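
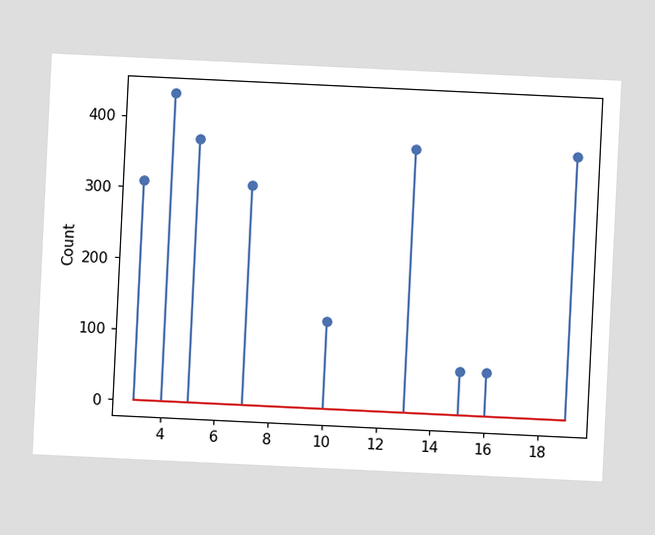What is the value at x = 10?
The chart is tilted about 3° clockwise. The stem at x=10 reaches 124.

124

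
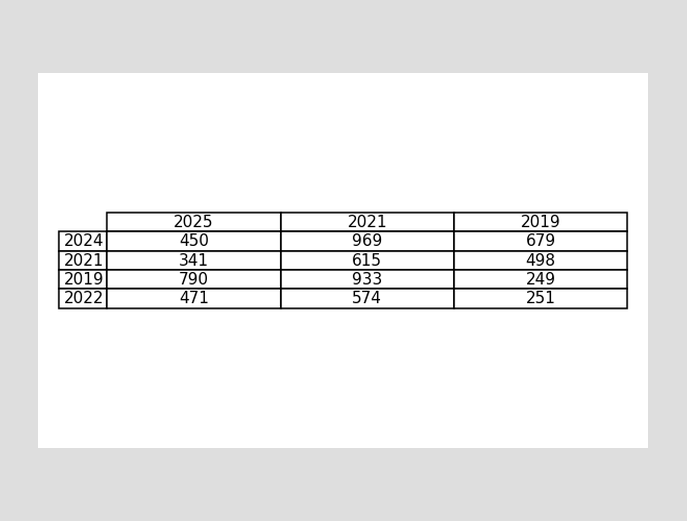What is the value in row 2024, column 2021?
The (2024, 2021) cell reads 969.

969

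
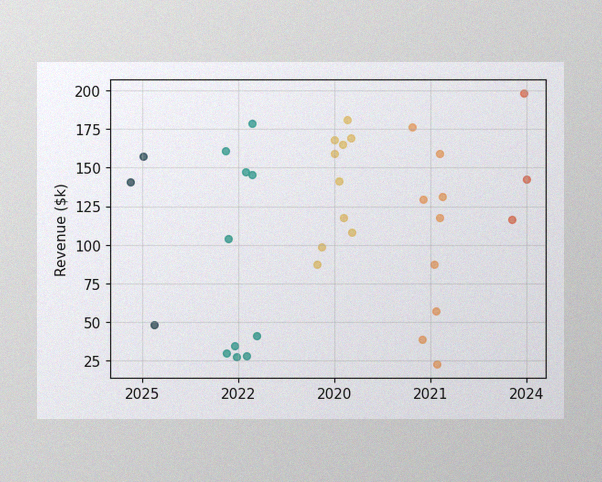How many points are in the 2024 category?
3

The image has some photo noise and uneven lighting. Counting the markers in the 2024 column gives 3.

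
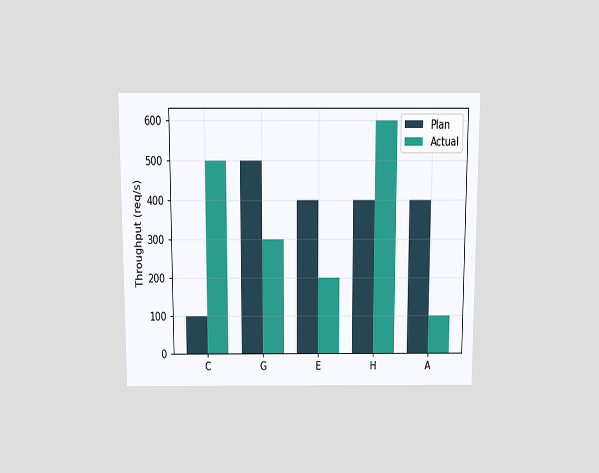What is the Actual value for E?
The chart is viewed slightly from above. The Actual bar at E reaches 200req/s on the y-axis.

200req/s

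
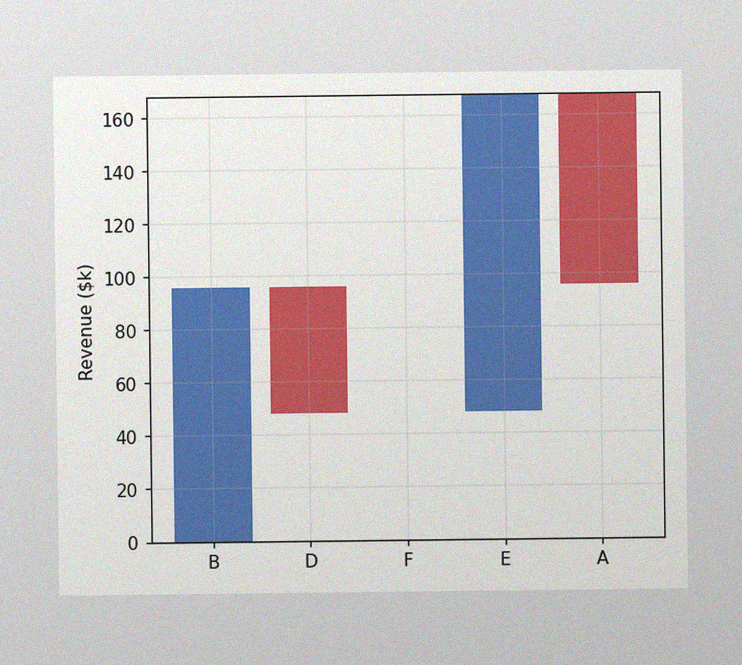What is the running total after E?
$168k

The image has some photo noise and uneven lighting. After E the running total reaches $168k.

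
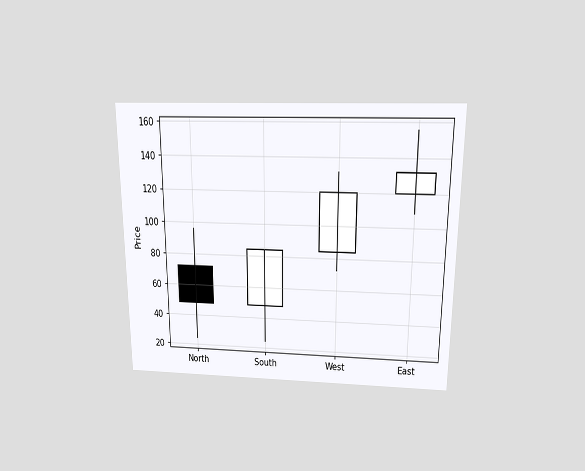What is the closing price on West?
The chart is viewed slightly from above. The West candle closes at 120.

120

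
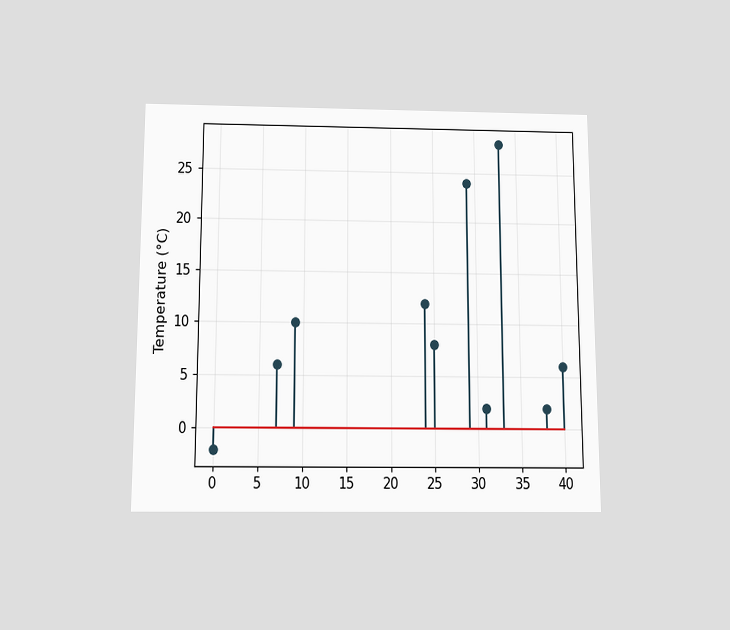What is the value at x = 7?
The chart is viewed slightly from below. The stem at x=7 reaches 6°C.

6°C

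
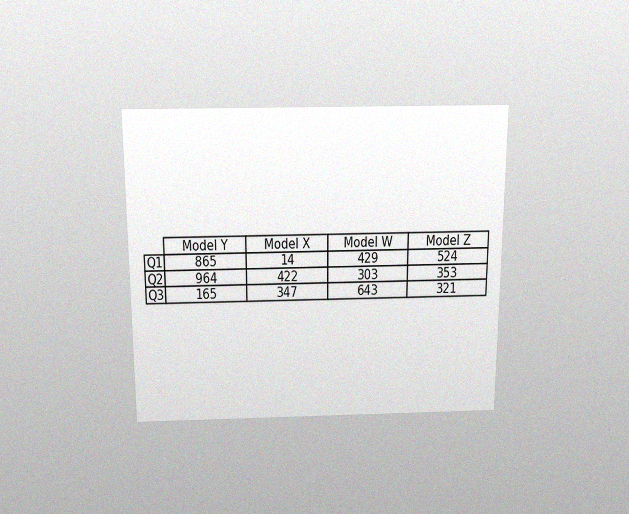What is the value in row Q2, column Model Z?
The chart is viewed slightly from above, with some photo noise. The (Q2, Model Z) cell reads 353.

353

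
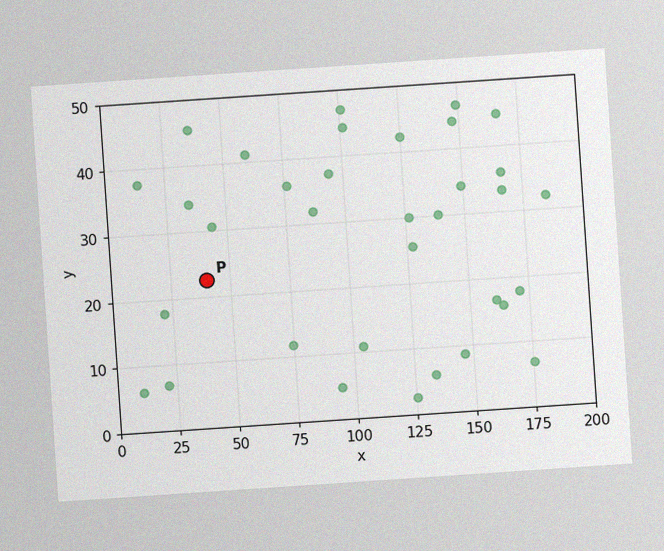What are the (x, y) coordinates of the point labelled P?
The chart is tilted about 4° counter-clockwise, with some photo noise. Following the gridlines from P to each axis, P sits at (40, 22.5).

(40, 22.5)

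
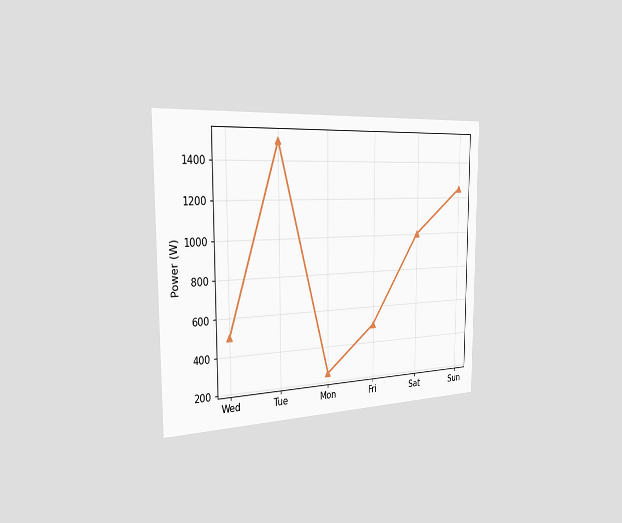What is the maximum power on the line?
1500W

The chart is viewed slightly from the left. The highest point is at Tue, and reading across to the y-axis gives 1500W.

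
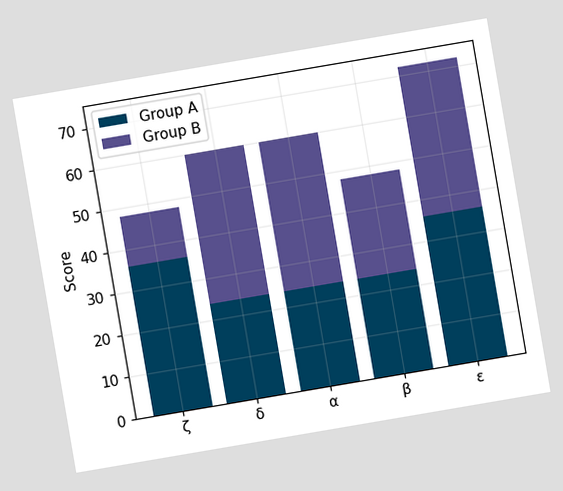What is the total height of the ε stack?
The chart is tilted about 10° counter-clockwise. The ε stack's top reaches 72 on the y-axis.

72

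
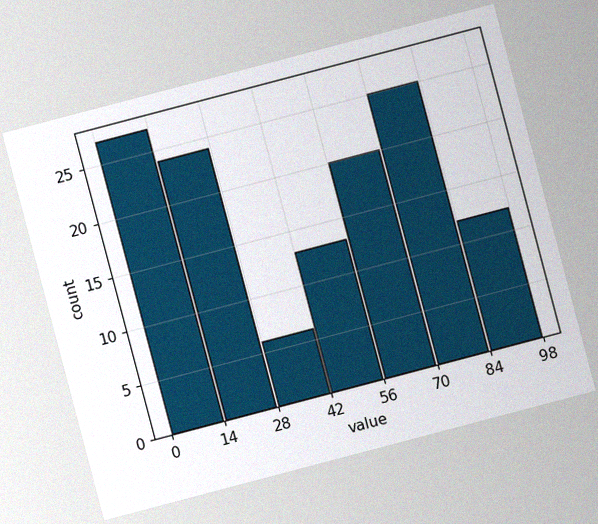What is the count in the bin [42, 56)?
The chart is tilted about 15° counter-clockwise, with some photo noise. The [42, 56) bin has height 13.

13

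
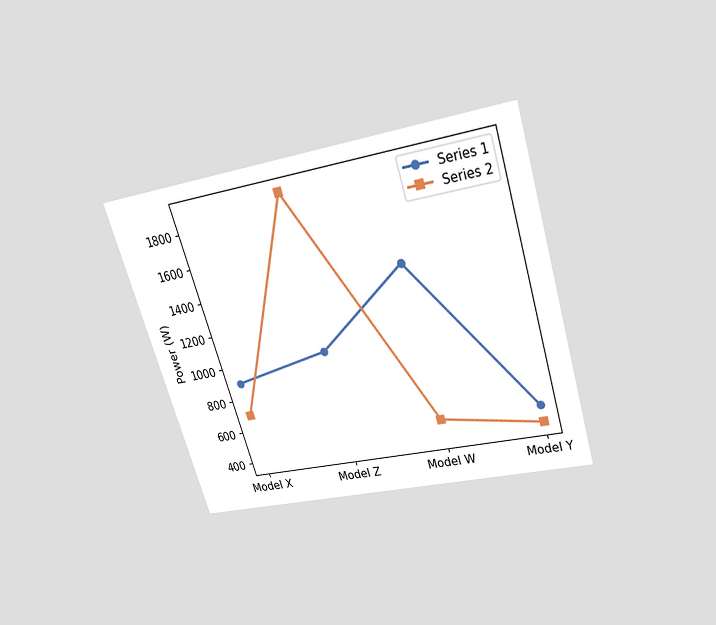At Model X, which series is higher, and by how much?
Series 1, by 200W

The chart is tilted about 17° counter-clockwise and viewed slightly from above. At Model X, Series 1 sits above the other line by 200W.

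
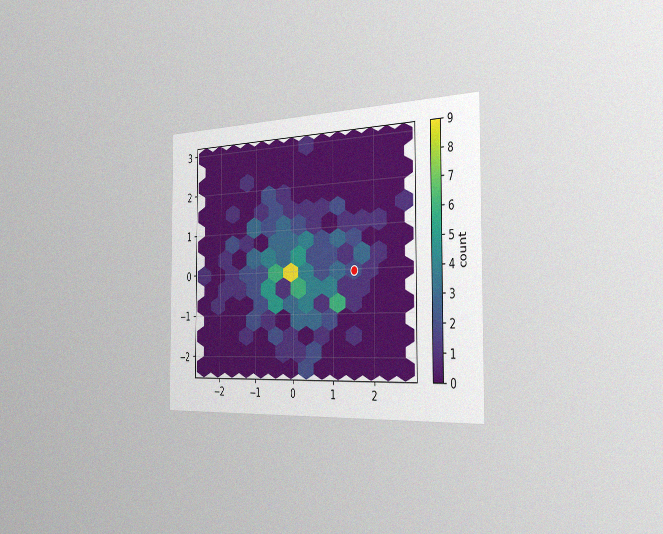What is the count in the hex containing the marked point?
2

The chart is viewed slightly from the right, with some photo noise. The marked hex reads 2 on the colorbar.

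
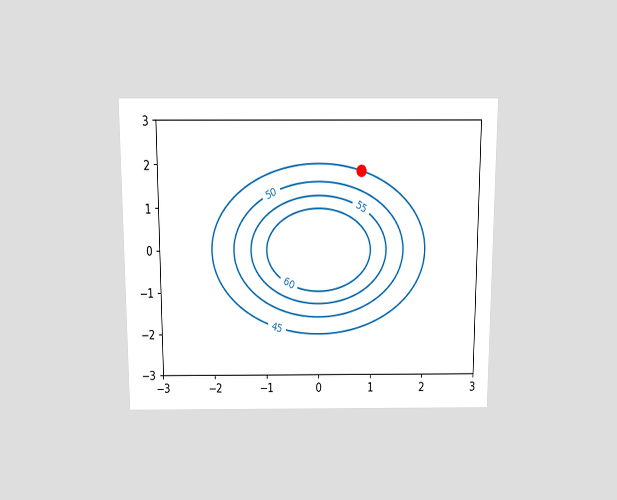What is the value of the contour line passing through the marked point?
45

The chart is viewed slightly from above. The marked point sits on the contour labelled 45.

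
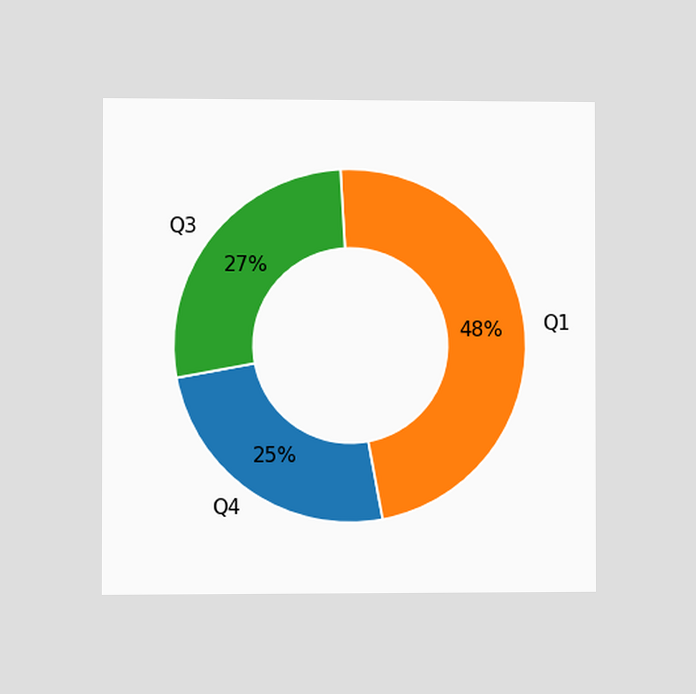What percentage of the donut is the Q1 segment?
The chart is viewed slightly from the left. The Q1 segment takes up 48% of the ring.

48%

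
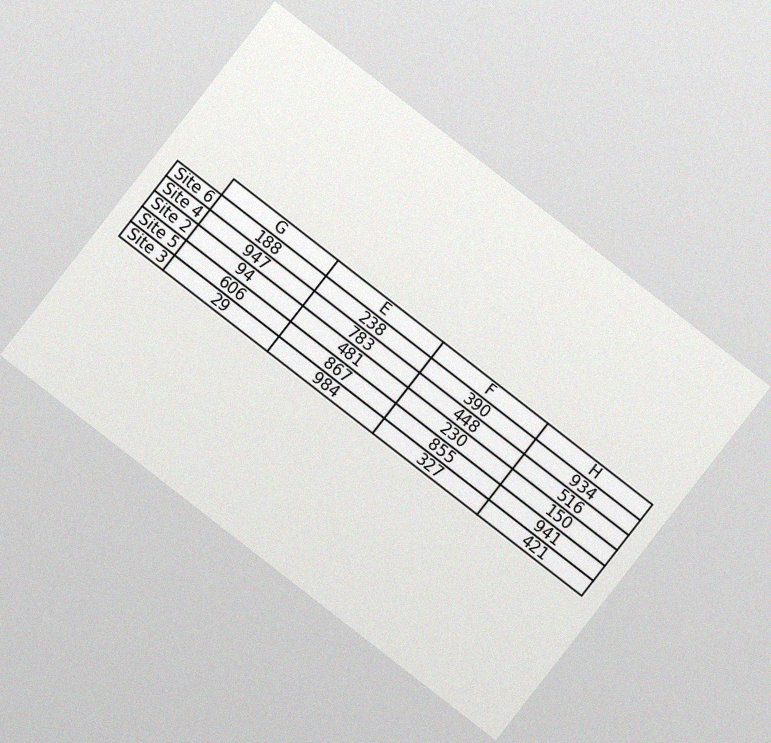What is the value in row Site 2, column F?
230

The chart is tilted about 38° clockwise, with some photo noise. The (Site 2, F) cell reads 230.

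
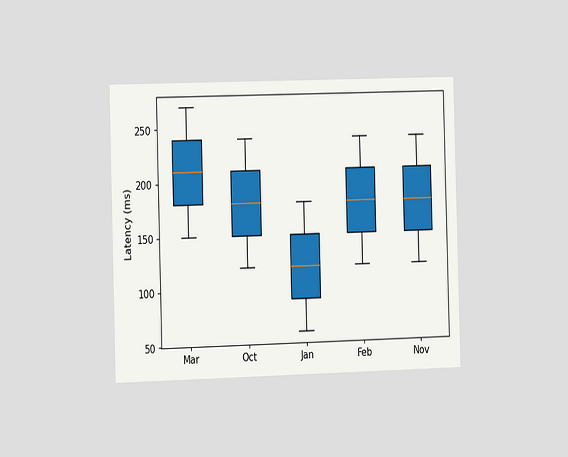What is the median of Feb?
180ms

The chart is viewed slightly from the left. The median line in the Feb box sits at 180ms.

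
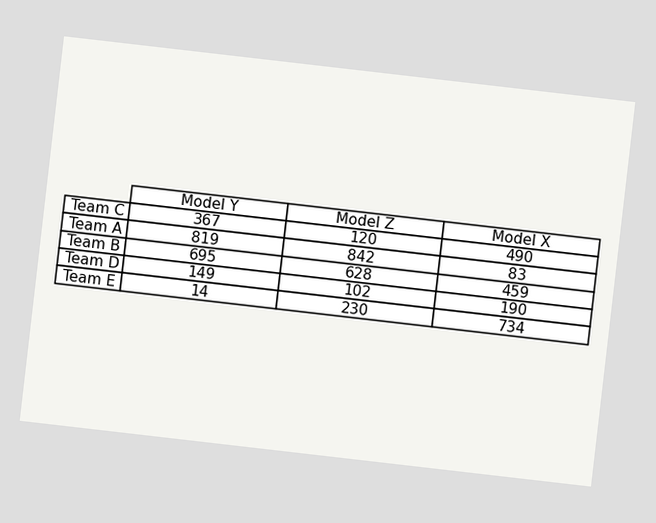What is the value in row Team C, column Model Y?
The chart is tilted about 7° clockwise. The (Team C, Model Y) cell reads 367.

367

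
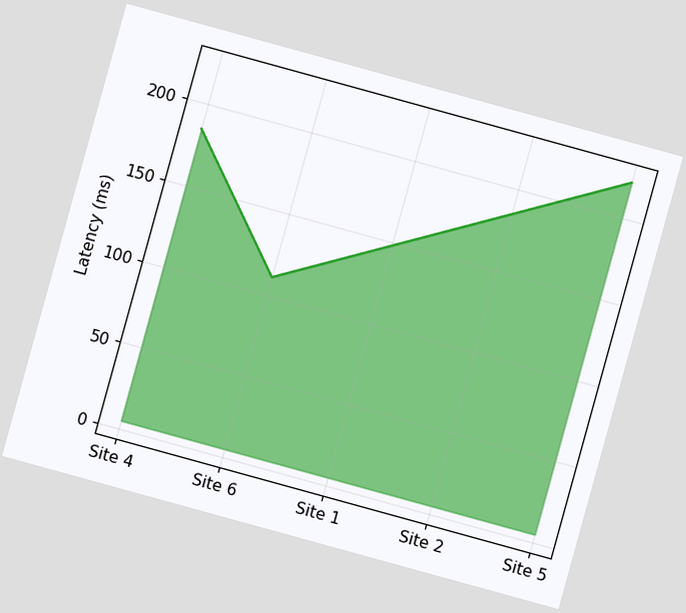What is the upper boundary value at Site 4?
The chart is tilted about 15° clockwise. At Site 4 the upper boundary is at 185ms.

185ms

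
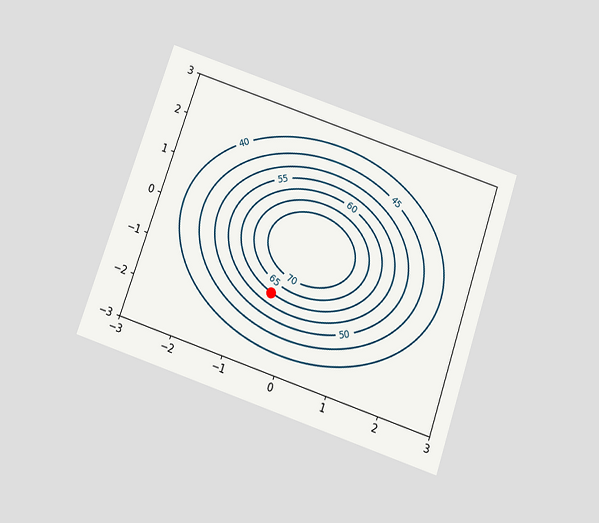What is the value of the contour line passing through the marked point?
The chart is tilted about 19° clockwise and viewed slightly from below. The marked point sits on the contour labelled 60.

60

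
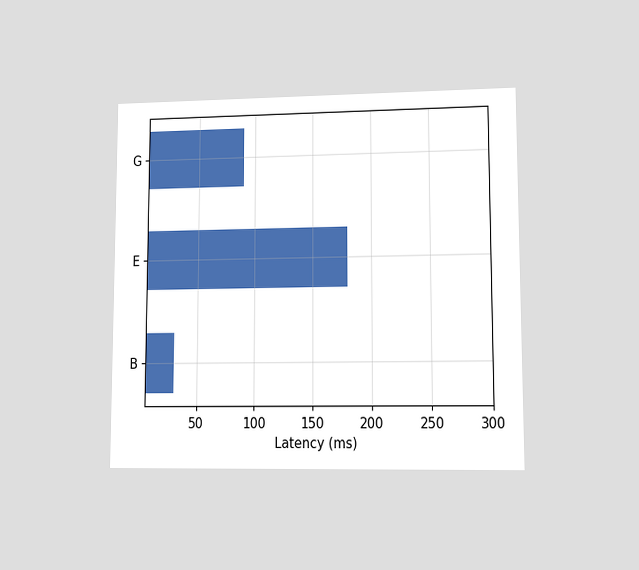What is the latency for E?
The chart is viewed at a slight angle. Reading along the chart's x-axis, the E bar reaches 180ms.

180ms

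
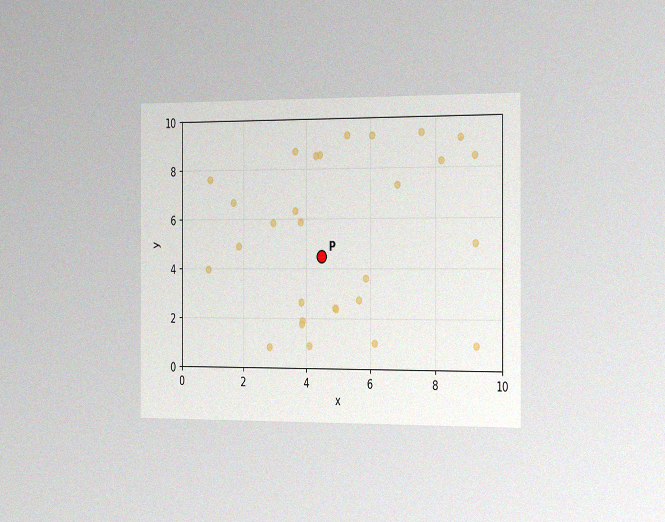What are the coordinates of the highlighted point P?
The chart is viewed slightly from the right, with some photo noise. Following the gridlines from P to each axis, P sits at (4.5, 4.5).

(4.5, 4.5)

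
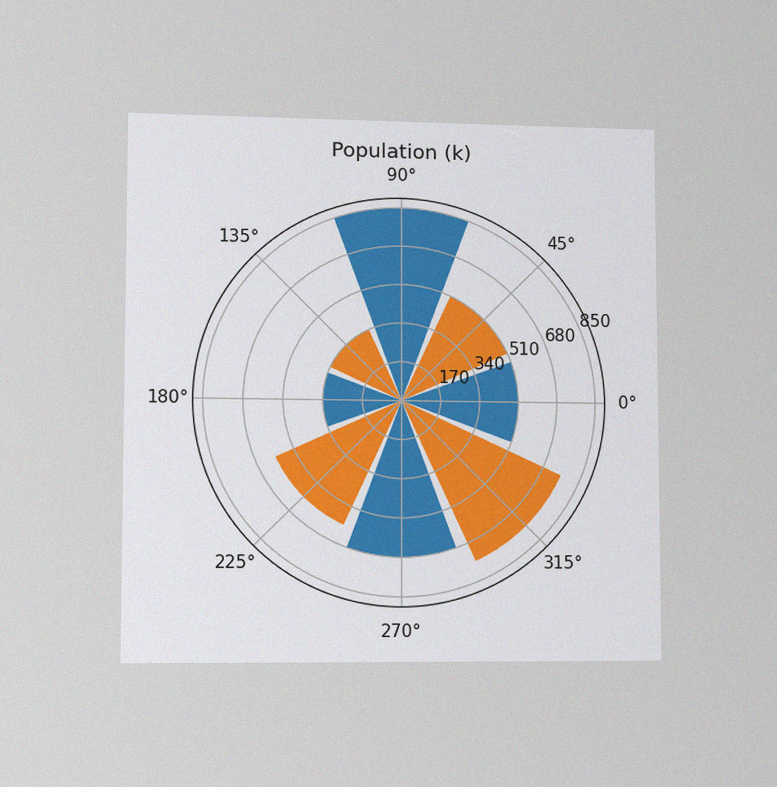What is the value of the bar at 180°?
340k

The chart is viewed slightly from the left, with some photo noise. The bar at 180° reaches 340k on the radial axis.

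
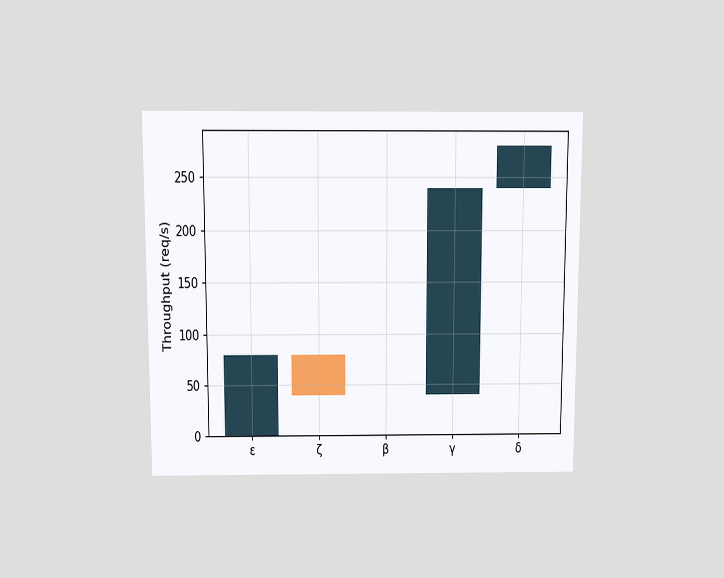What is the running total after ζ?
The chart is viewed slightly from above. After ζ the running total reaches 40req/s.

40req/s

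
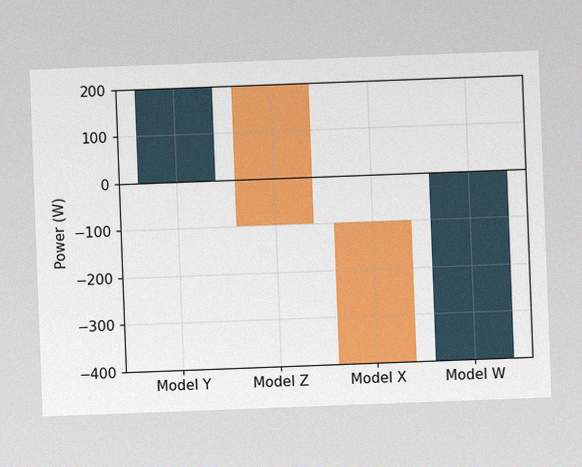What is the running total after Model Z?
The chart is tilted about 2° counter-clockwise, with some photo noise. After Model Z the running total reaches -100W.

-100W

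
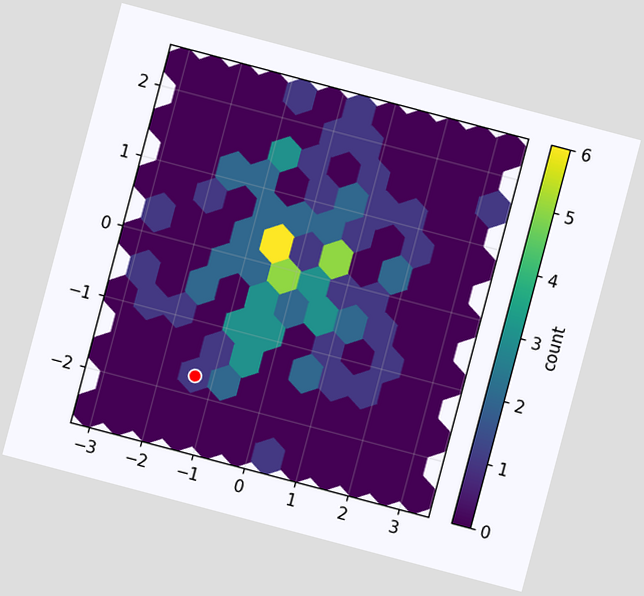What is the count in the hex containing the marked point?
The chart is tilted about 15° clockwise. The marked hex reads 1 on the colorbar.

1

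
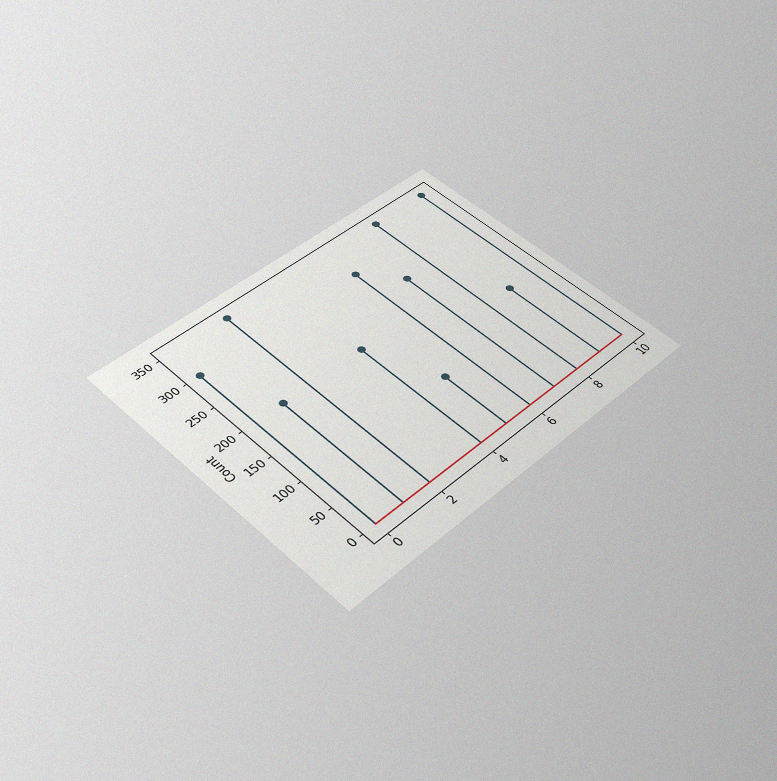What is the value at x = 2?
350

The chart is tilted about 45° counter-clockwise and viewed slightly from below, with some photo noise. The stem at x=2 reaches 350.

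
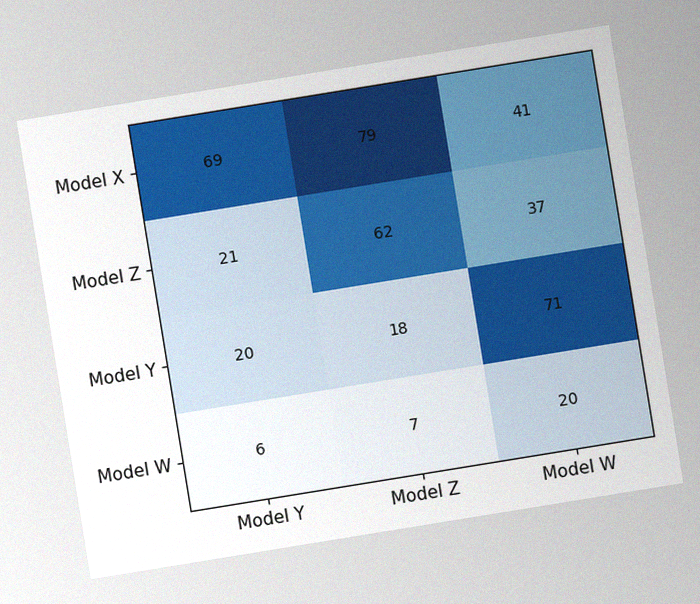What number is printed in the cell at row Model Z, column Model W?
The chart is tilted about 9° counter-clockwise, with some photo noise. The (Model Z, Model W) cell reads 37.

37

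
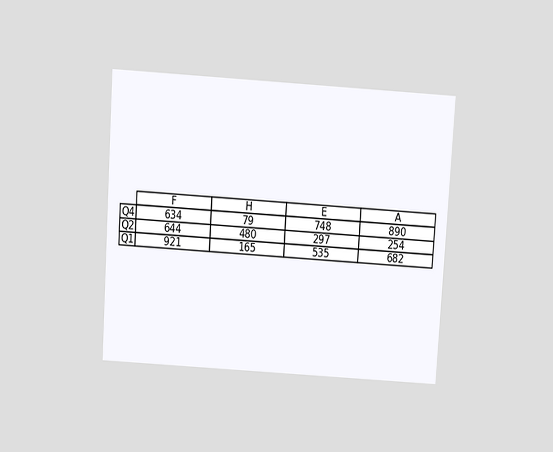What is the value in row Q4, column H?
The chart is tilted about 4° clockwise and viewed slightly from above. The (Q4, H) cell reads 79.

79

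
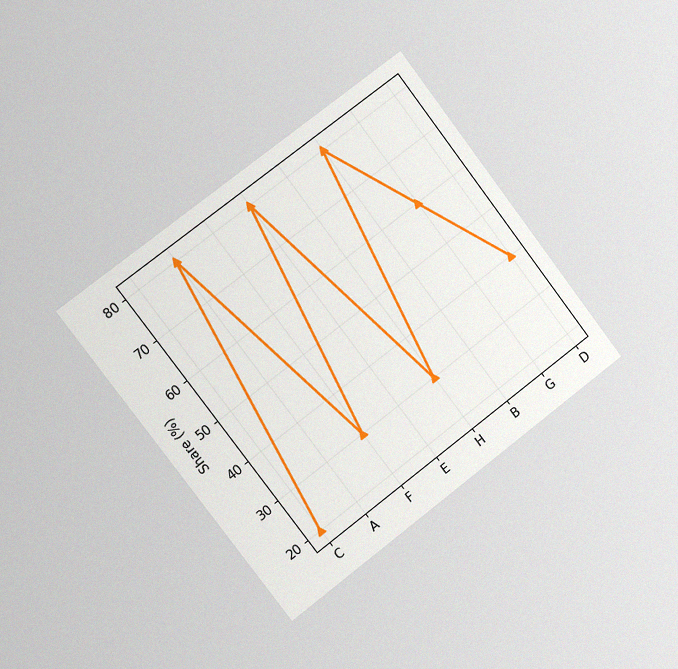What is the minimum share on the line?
20%

The chart is tilted about 37° counter-clockwise and viewed slightly from the left, with some photo noise. The lowest point is at C, and reading across to the y-axis gives 20%.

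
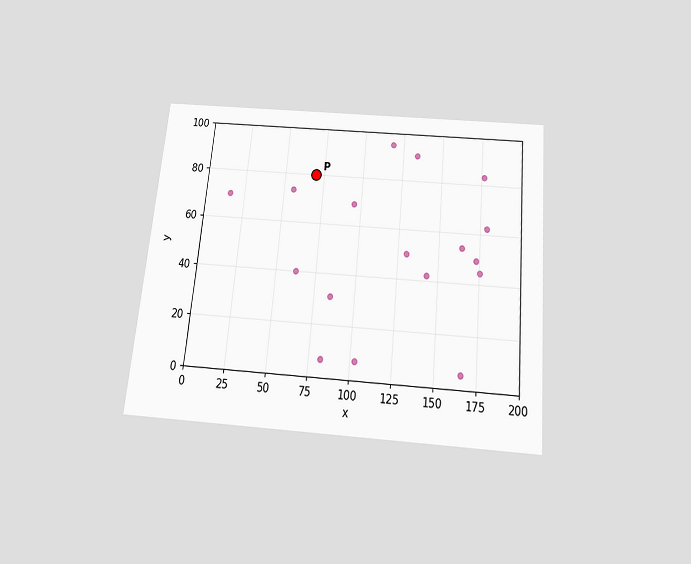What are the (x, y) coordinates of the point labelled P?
The chart is tilted about 5° clockwise and viewed slightly from below. Following the gridlines from P to each axis, P sits at (70, 80).

(70, 80)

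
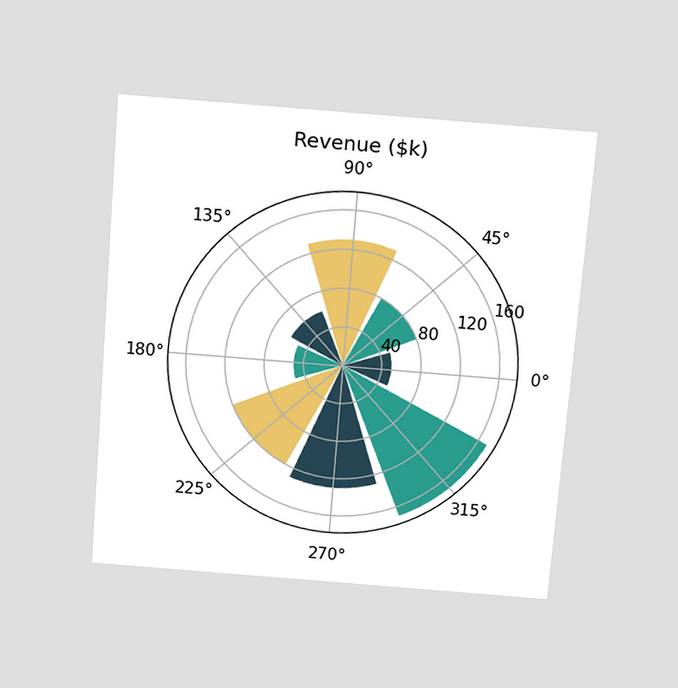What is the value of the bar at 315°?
The chart is tilted about 5° clockwise and viewed slightly from above. The bar at 315° reaches $170k on the radial axis.

$170k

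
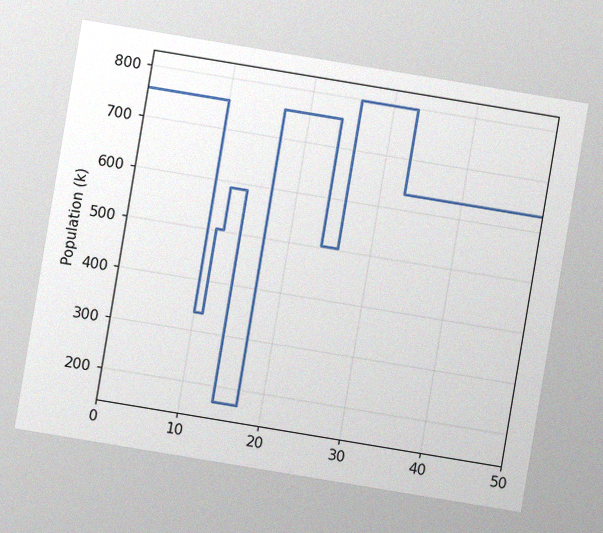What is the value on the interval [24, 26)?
504k

The chart is tilted about 9° clockwise, with some photo noise. On [24, 26) the step sits at 504k.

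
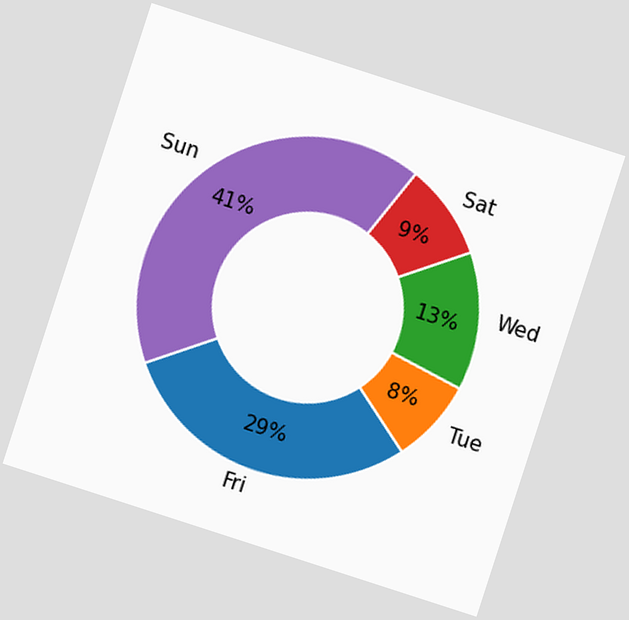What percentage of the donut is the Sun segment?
The chart is tilted about 18° clockwise. The Sun segment takes up 41% of the ring.

41%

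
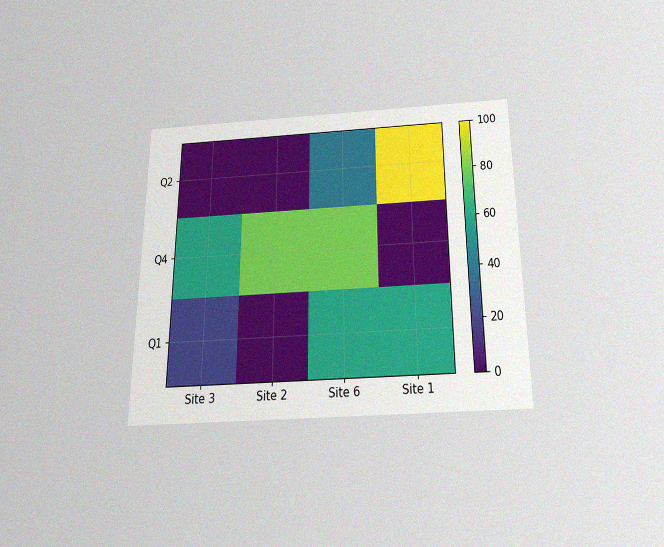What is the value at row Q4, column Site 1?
The chart is viewed slightly from below, with some photo noise. Matching cell (Q4, Site 1) against the colorbar gives 0.

0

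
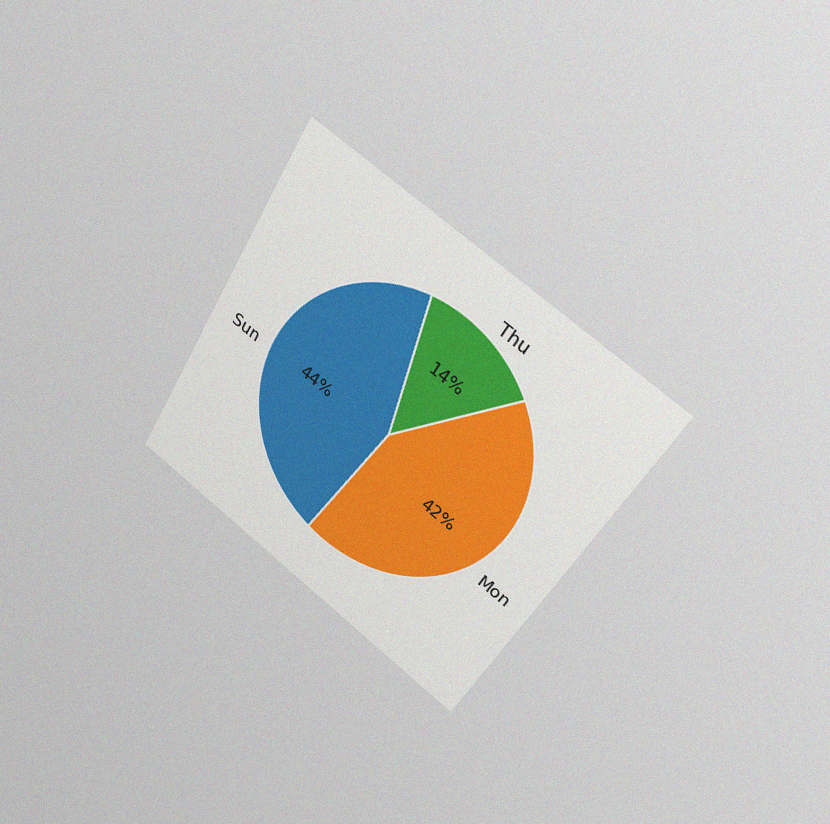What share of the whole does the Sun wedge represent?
44%

The chart is tilted about 31° clockwise and viewed slightly from the right, with some photo noise. The Sun slice takes up 44% of the pie.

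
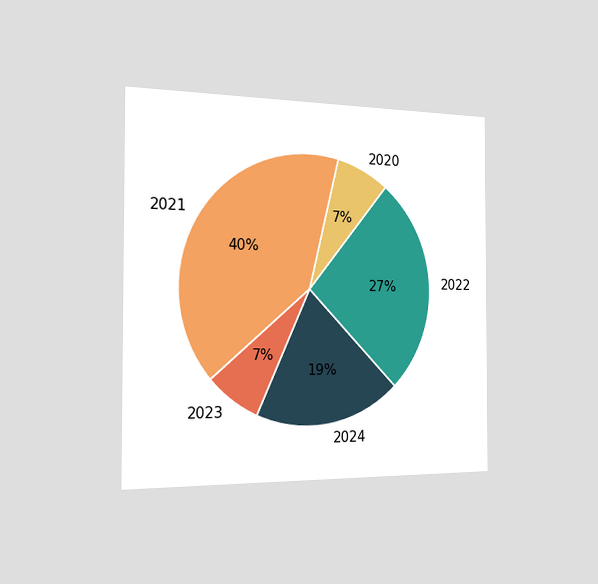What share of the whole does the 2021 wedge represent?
40%

The chart is viewed slightly from the left. The 2021 slice takes up 40% of the pie.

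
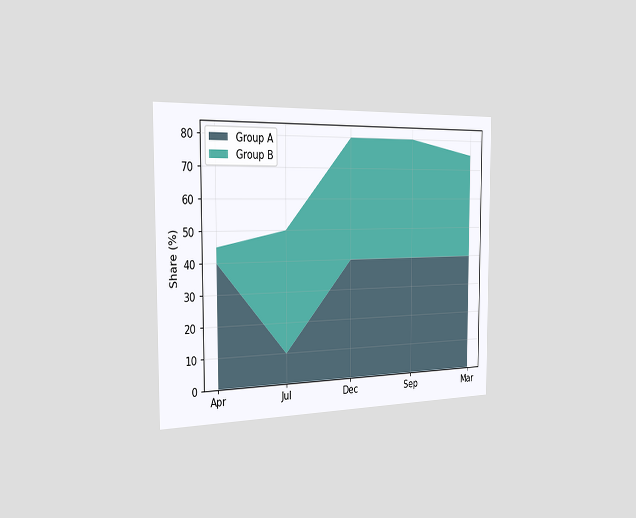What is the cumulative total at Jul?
50%

The chart is viewed slightly from the left. The stacked total at Jul reaches 50%.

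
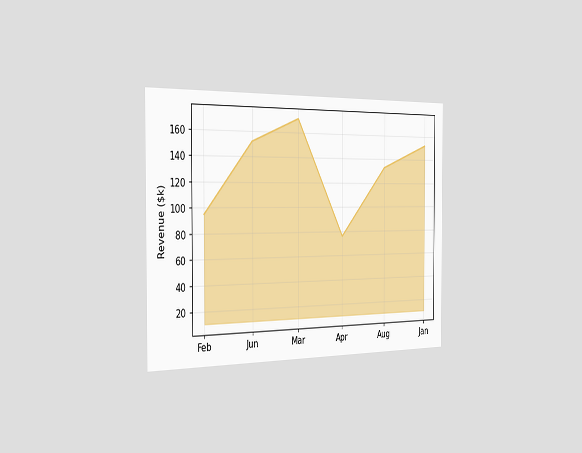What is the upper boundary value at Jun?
$152k

The chart is viewed slightly from the left. At Jun the upper boundary is at $152k.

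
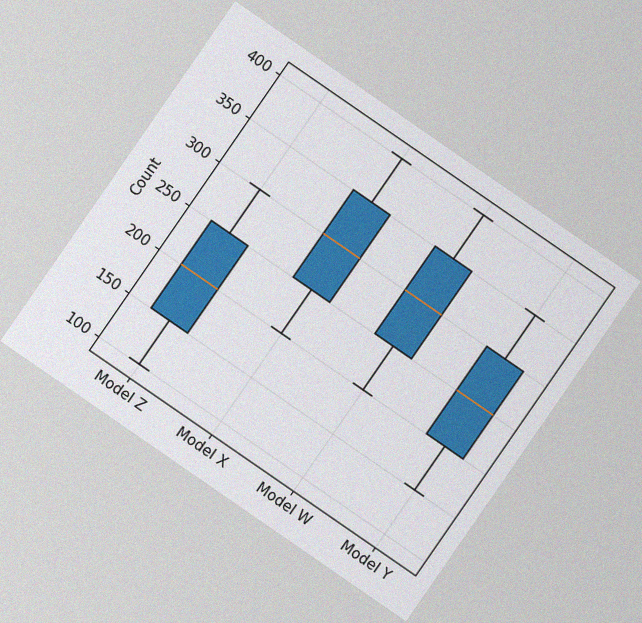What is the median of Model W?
300

The chart is tilted about 35° clockwise, with some photo noise. The median line in the Model W box sits at 300.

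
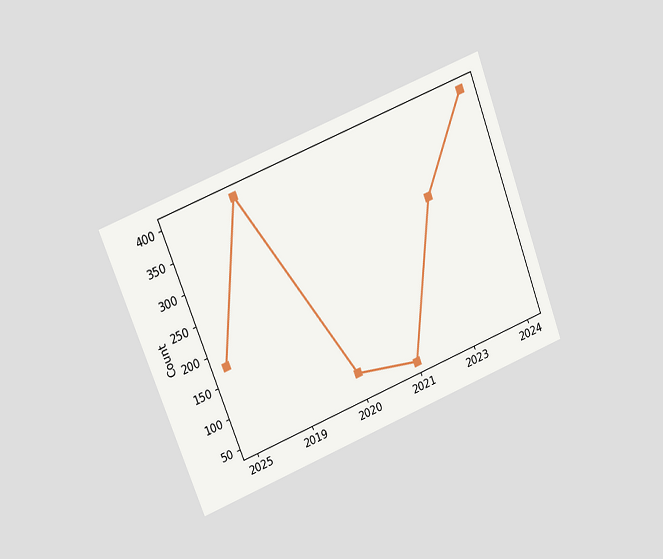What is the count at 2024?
The chart is tilted about 21° counter-clockwise and viewed at a slight angle. At 2024, the line is at 400.

400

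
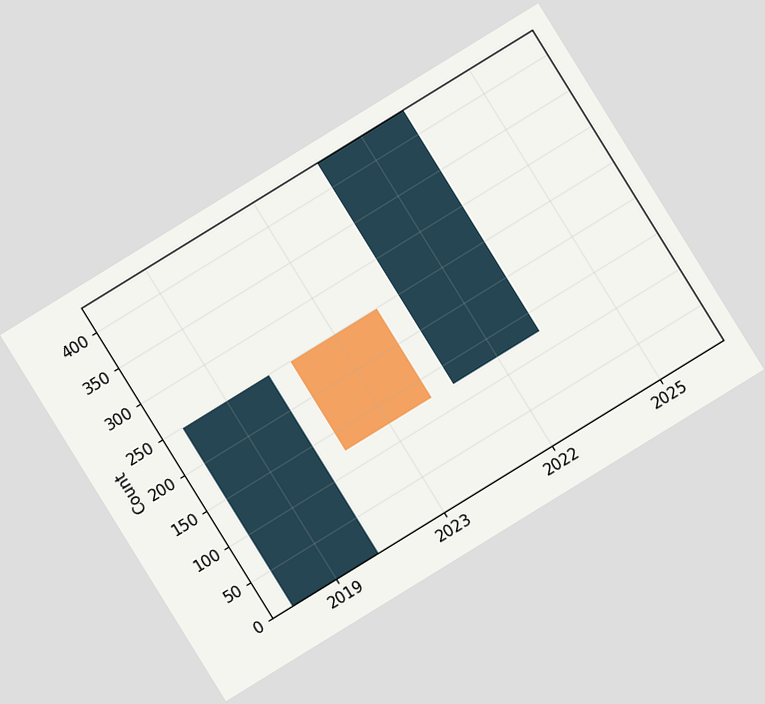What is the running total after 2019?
248

The chart is tilted about 32° counter-clockwise. After 2019 the running total reaches 248.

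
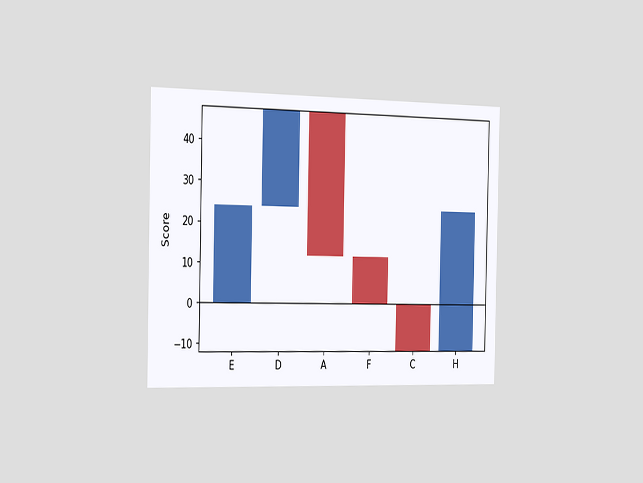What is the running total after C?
The chart is viewed slightly from the left. After C the running total reaches -12.

-12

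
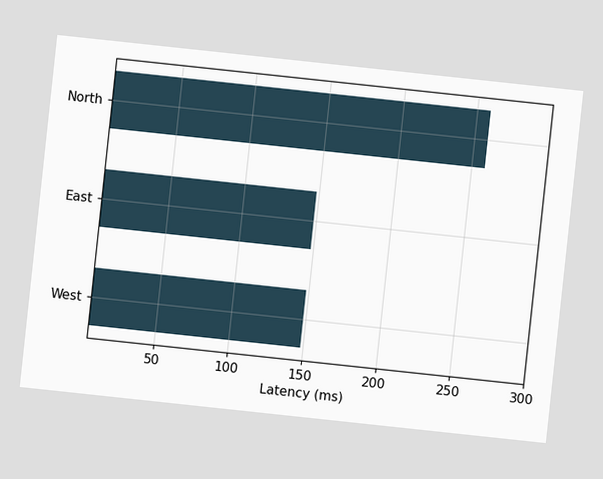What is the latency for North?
The chart is tilted about 6° clockwise. Reading along the chart's x-axis, the North bar reaches 259ms.

259ms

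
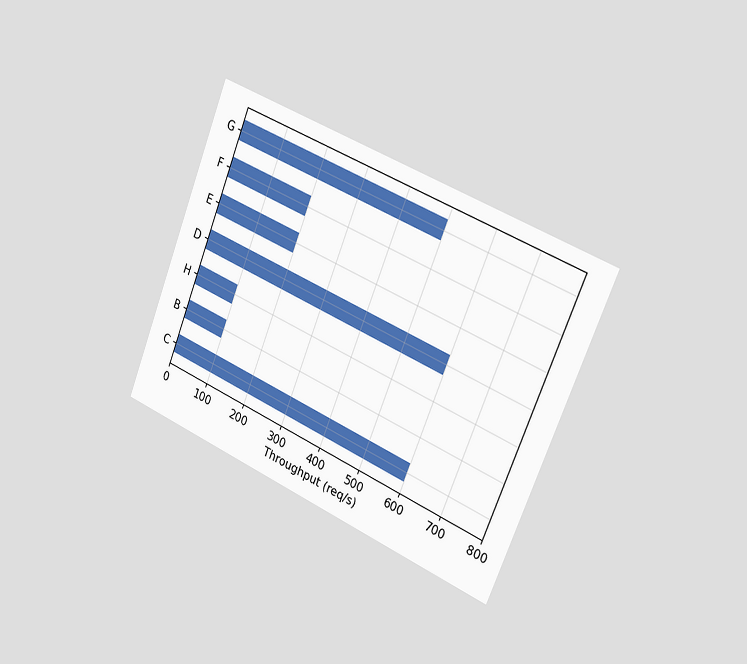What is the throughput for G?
The chart is tilted about 22° clockwise and viewed slightly from the right. Reading along the chart's x-axis, the G bar reaches 500req/s.

500req/s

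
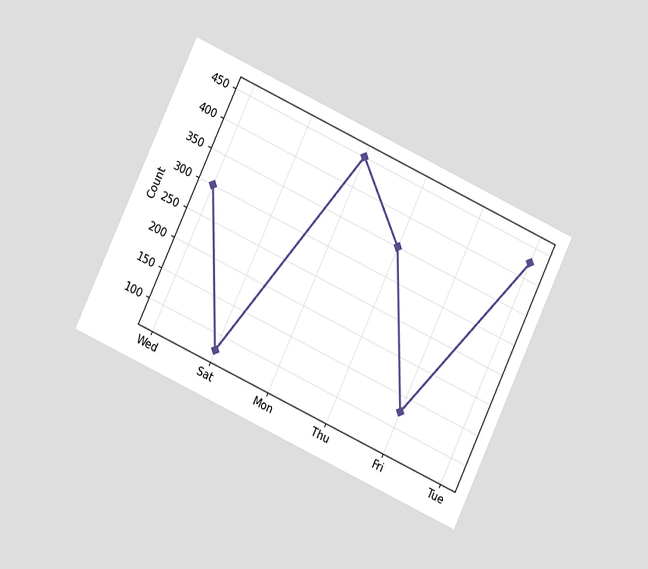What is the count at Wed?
300

The chart is tilted about 25° clockwise and viewed at a slight angle. At Wed, the line is at 300.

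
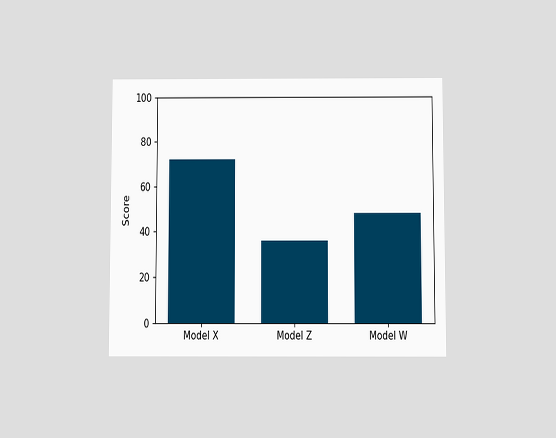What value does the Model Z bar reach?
36

The chart is viewed slightly from below. Reading along the chart's y-axis, the Model Z bar reaches 36.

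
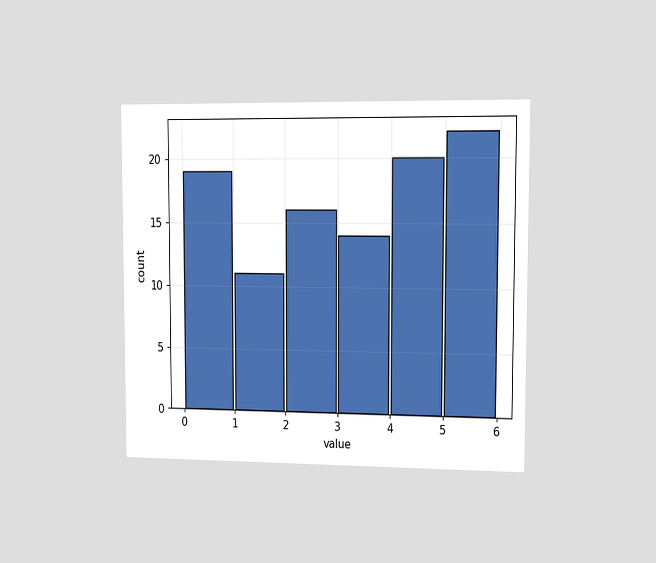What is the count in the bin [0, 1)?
19

The chart is viewed slightly from the right. The [0, 1) bin has height 19.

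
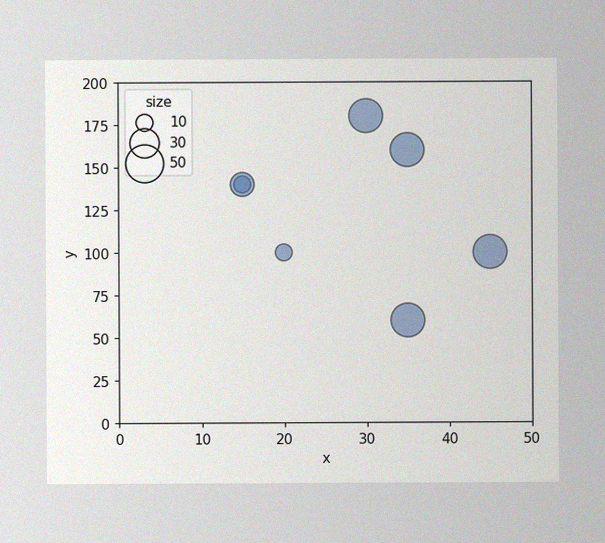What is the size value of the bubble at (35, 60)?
The image has some photo noise and uneven lighting. Matching the bubble at (35, 60) against the size legend gives 40.

40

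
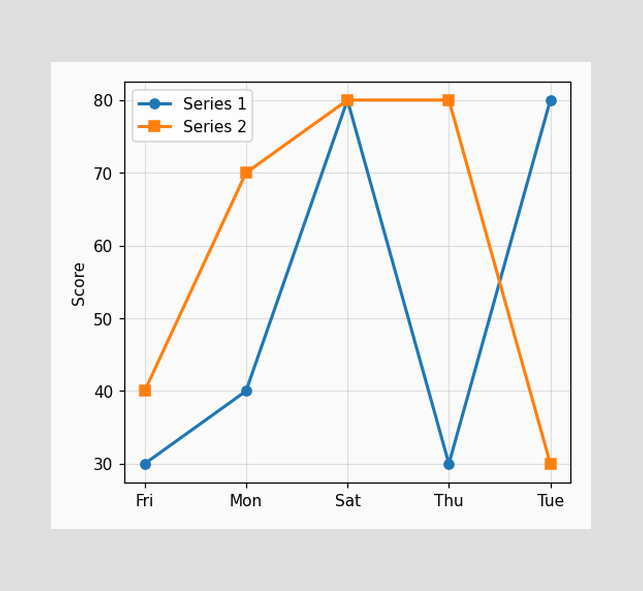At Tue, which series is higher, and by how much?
At Tue, Series 1 sits above the other line by 50.

Series 1, by 50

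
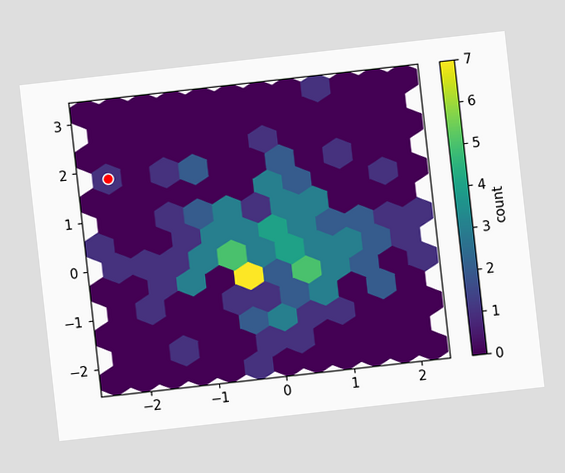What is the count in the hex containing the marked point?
The chart is tilted about 6° counter-clockwise. The marked hex reads 1 on the colorbar.

1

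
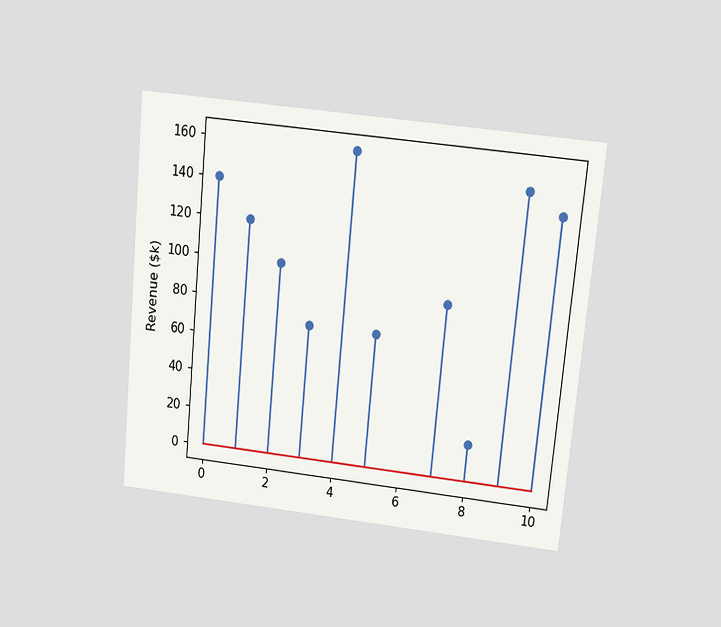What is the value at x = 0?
$140k

The chart is tilted about 5° clockwise and viewed slightly from above. The stem at x=0 reaches $140k.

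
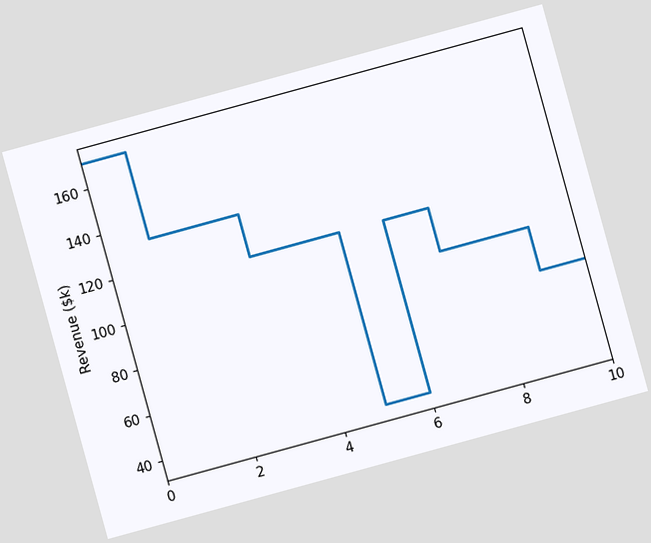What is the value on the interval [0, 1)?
$171k

The chart is tilted about 15° counter-clockwise. On [0, 1) the step sits at $171k.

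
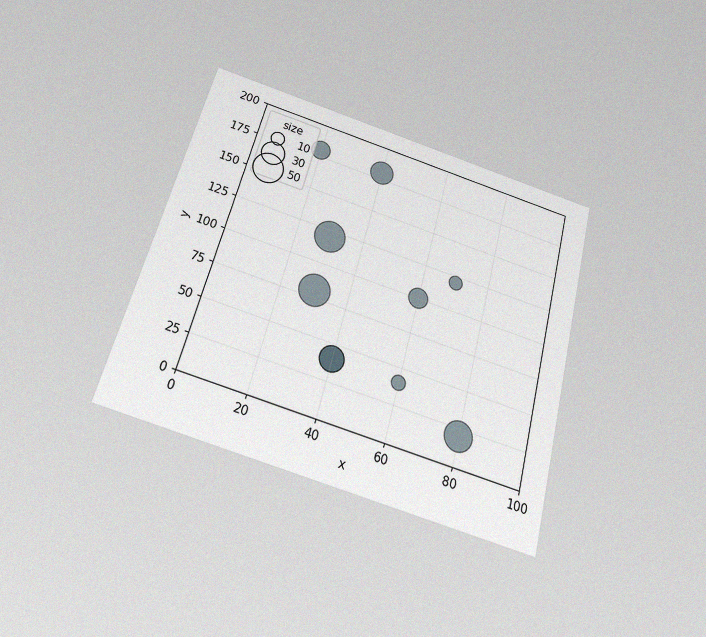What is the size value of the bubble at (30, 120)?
The chart is tilted about 15° clockwise and viewed slightly from below, with some photo noise. Matching the bubble at (30, 120) against the size legend gives 50.

50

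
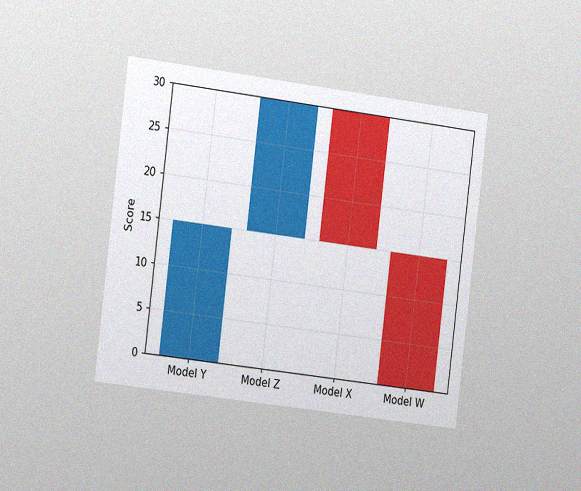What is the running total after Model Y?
The chart is tilted about 7° clockwise and viewed slightly from the left, with some photo noise. After Model Y the running total reaches 15.

15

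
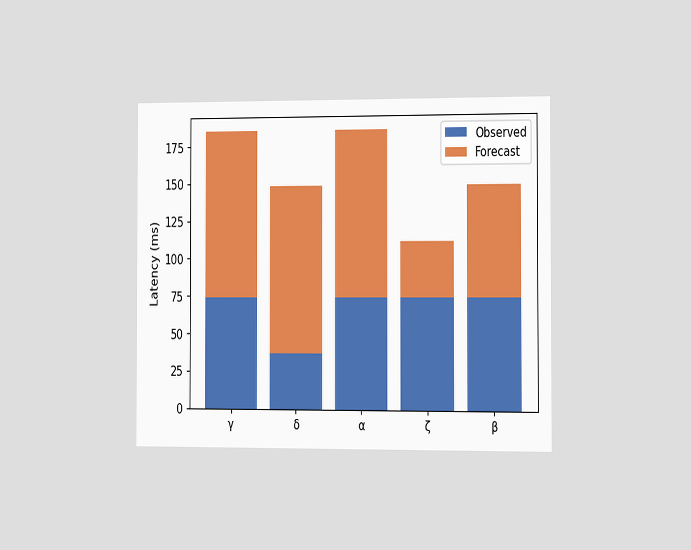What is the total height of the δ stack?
148ms

The chart is viewed slightly from the right. The δ stack's top reaches 148ms on the y-axis.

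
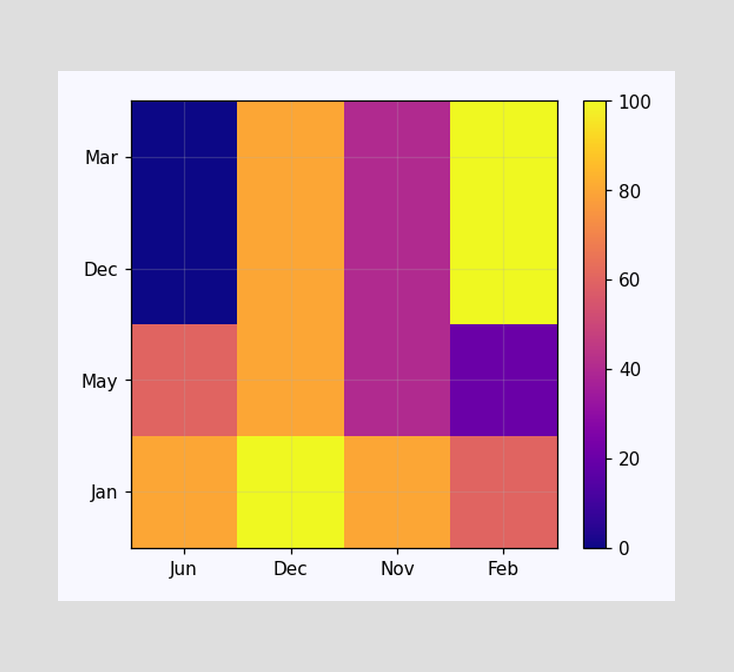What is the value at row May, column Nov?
40

Matching cell (May, Nov) against the colorbar gives 40.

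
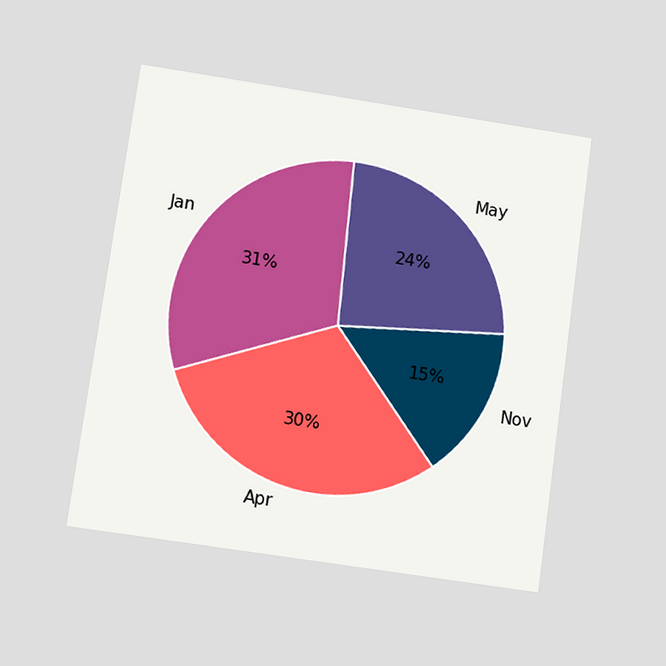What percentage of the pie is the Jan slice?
The chart is tilted about 8° clockwise and viewed slightly from below. The Jan slice takes up 31% of the pie.

31%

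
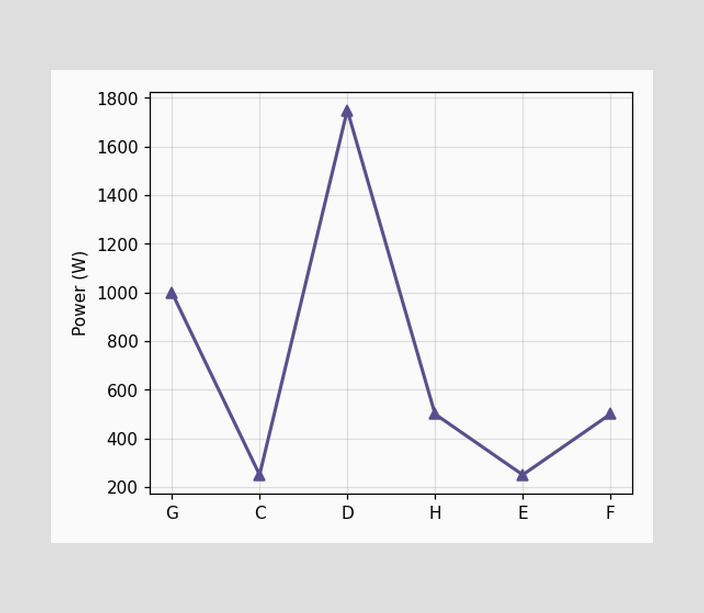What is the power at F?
500W

At F, the line is at 500W.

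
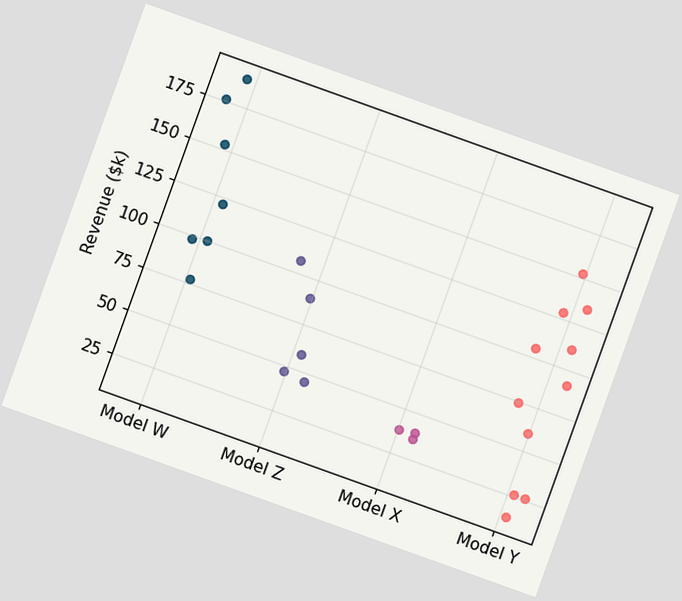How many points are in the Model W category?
The chart is tilted about 20° clockwise. Counting the markers in the Model W column gives 7.

7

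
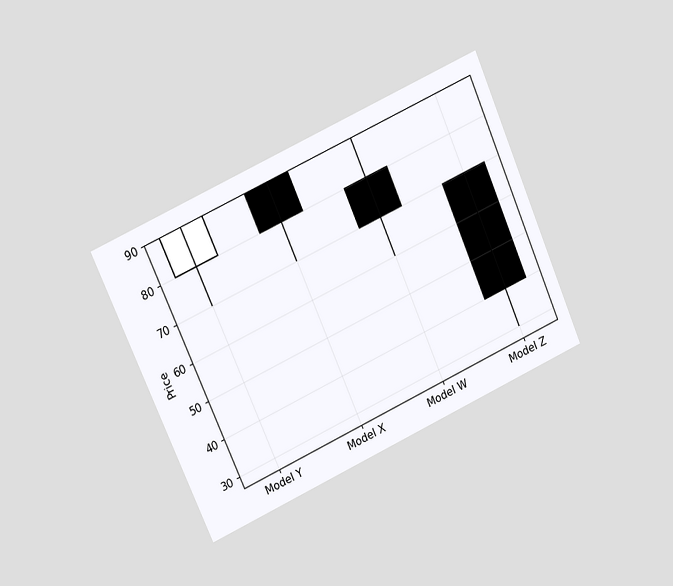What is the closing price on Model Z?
40

The chart is tilted about 24° counter-clockwise and viewed at a slight angle. The Model Z candle closes at 40.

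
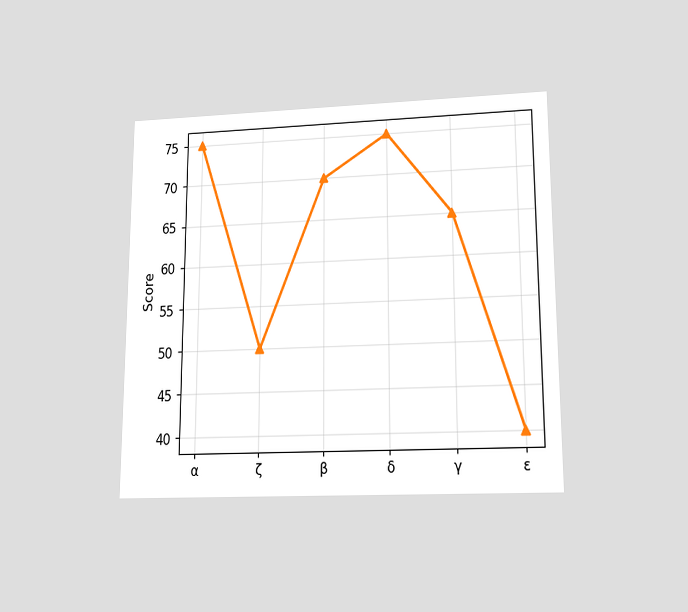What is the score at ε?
The chart is viewed slightly from below. At ε, the line is at 40.

40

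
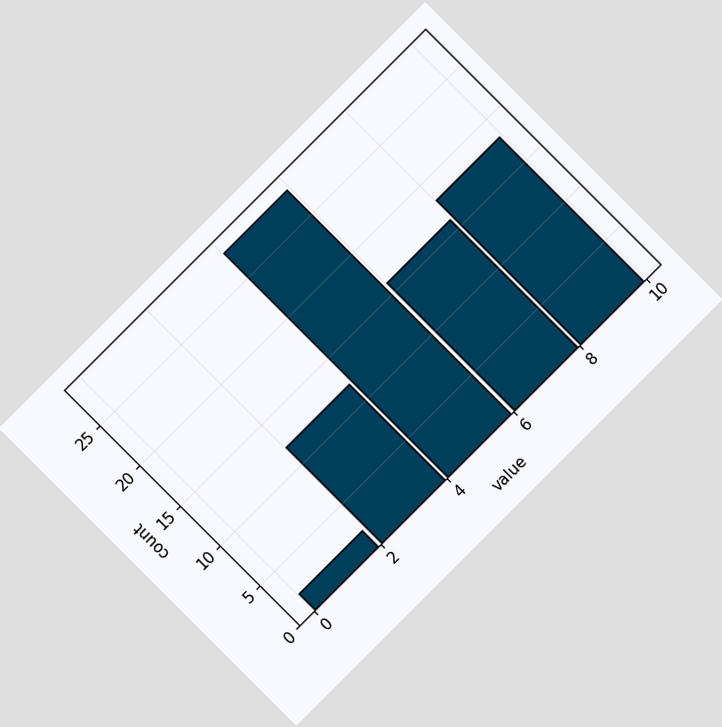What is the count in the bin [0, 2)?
The chart is tilted about 45° counter-clockwise. The [0, 2) bin has height 2.

2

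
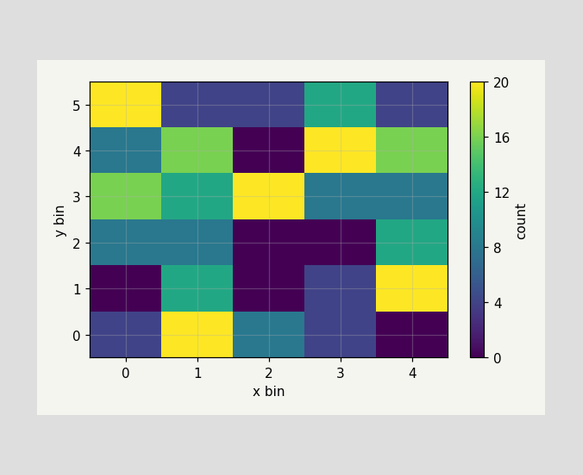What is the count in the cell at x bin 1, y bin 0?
Matching the cell (1, 0) against the colorbar gives 20.

20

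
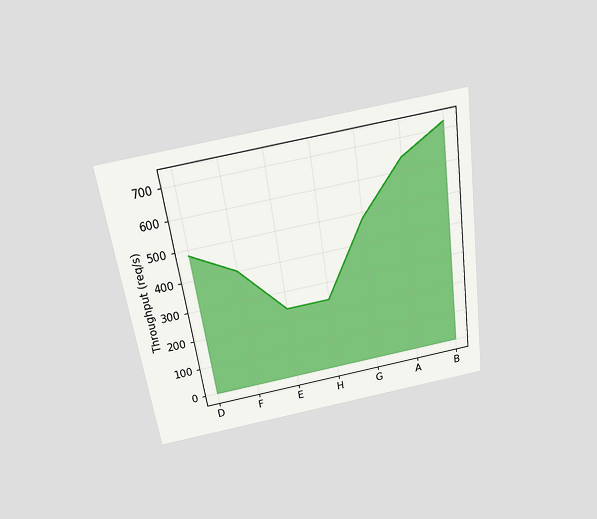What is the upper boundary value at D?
The chart is tilted about 8° counter-clockwise and viewed slightly from above. At D the upper boundary is at 480req/s.

480req/s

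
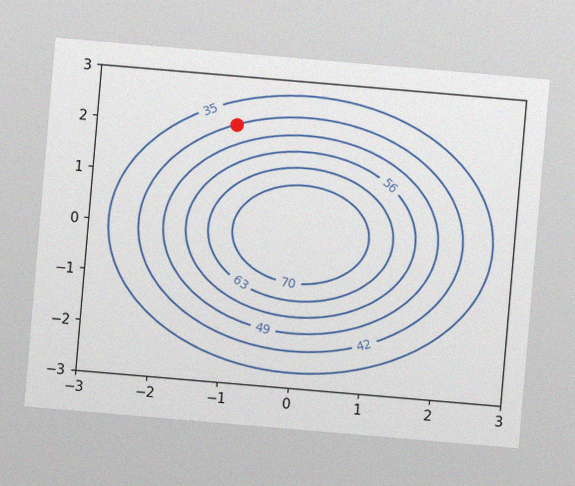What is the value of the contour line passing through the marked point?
42

The chart is tilted about 5° clockwise, with some photo noise. The marked point sits on the contour labelled 42.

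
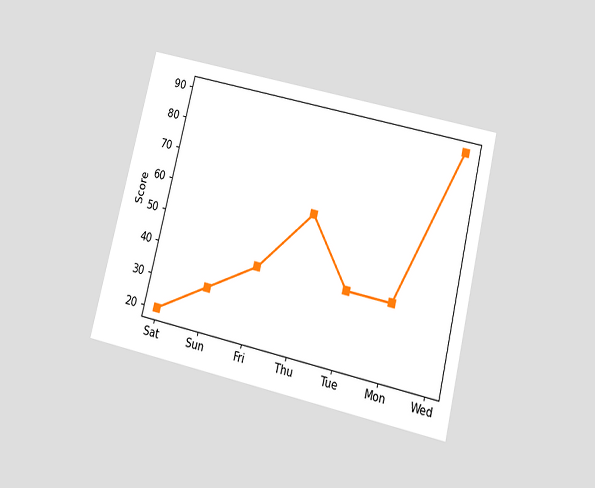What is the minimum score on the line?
20

The chart is tilted about 13° clockwise and viewed slightly from below. The lowest point is at Sat, and reading across to the y-axis gives 20.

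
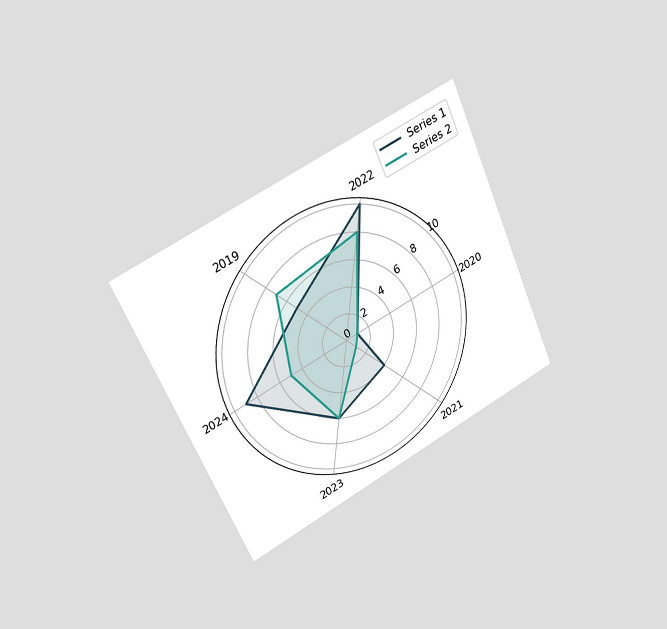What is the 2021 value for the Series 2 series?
1

The chart is tilted about 24° counter-clockwise and viewed slightly from the left. On the 2021 axis, Series 2 reaches 1.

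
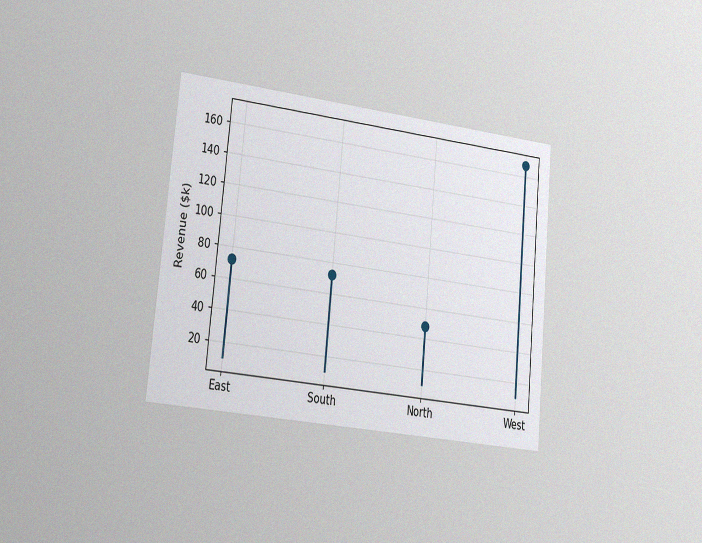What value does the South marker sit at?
$72k

The chart is tilted about 5° clockwise and viewed slightly from the left, with some photo noise. The South marker sits at $72k.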